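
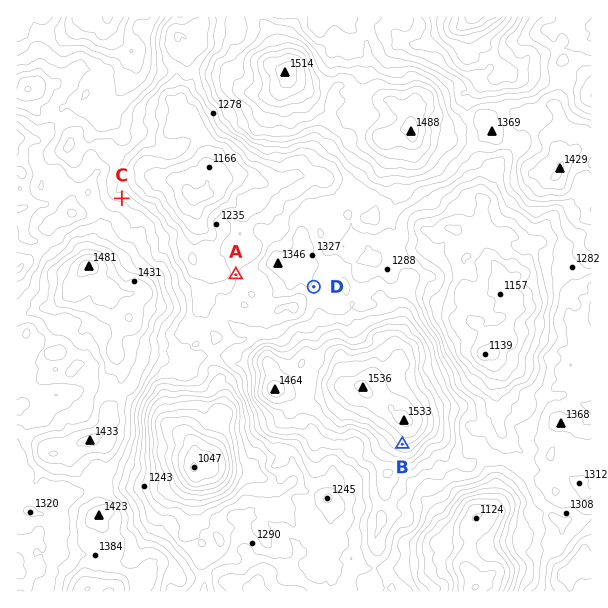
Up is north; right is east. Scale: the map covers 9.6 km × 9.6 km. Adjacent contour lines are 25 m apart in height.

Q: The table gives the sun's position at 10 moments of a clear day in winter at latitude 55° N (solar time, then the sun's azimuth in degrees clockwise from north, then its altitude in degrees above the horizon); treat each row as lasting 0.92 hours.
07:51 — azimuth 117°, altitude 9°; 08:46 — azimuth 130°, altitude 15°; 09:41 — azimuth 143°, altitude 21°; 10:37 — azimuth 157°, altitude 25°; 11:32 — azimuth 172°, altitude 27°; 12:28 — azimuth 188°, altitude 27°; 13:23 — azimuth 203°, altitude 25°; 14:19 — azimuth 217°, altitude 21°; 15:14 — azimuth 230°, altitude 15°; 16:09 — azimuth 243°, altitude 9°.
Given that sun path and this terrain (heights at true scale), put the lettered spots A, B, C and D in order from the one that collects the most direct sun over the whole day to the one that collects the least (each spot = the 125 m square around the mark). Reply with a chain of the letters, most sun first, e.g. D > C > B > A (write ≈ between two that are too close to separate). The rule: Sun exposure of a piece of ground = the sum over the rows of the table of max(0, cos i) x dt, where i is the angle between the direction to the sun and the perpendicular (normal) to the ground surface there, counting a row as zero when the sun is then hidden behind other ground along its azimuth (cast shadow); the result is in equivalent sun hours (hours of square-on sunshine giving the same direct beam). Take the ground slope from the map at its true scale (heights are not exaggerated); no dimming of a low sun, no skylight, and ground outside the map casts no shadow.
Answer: B > D > A > C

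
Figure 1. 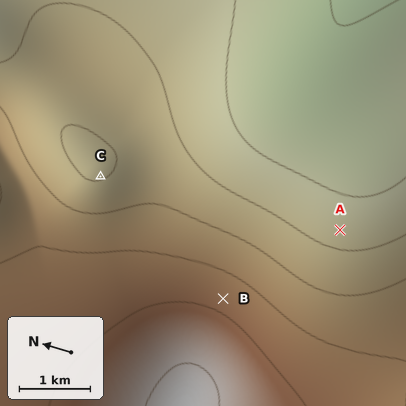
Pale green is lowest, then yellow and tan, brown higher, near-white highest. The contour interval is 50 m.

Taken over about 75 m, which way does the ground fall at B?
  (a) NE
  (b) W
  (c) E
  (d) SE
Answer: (c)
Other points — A E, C NE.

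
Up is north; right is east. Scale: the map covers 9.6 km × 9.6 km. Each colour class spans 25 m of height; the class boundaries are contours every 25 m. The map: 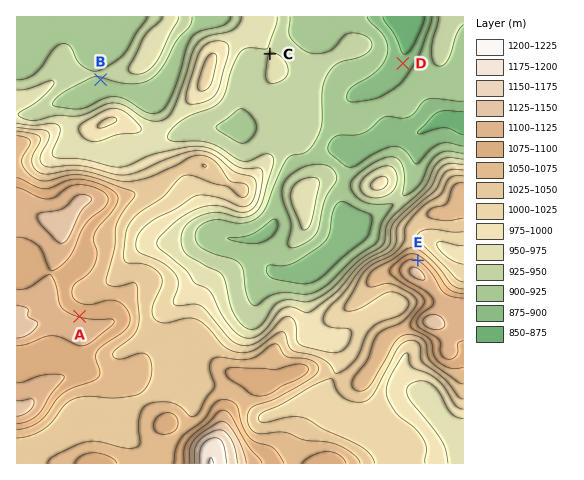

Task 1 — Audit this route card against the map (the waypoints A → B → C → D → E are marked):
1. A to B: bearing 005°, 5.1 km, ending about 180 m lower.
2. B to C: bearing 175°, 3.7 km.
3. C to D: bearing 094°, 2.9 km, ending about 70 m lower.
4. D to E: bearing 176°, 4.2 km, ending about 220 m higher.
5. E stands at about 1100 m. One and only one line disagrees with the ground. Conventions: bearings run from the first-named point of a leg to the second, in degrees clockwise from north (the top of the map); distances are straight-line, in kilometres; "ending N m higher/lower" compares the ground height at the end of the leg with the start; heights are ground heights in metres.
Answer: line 2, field bearing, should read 81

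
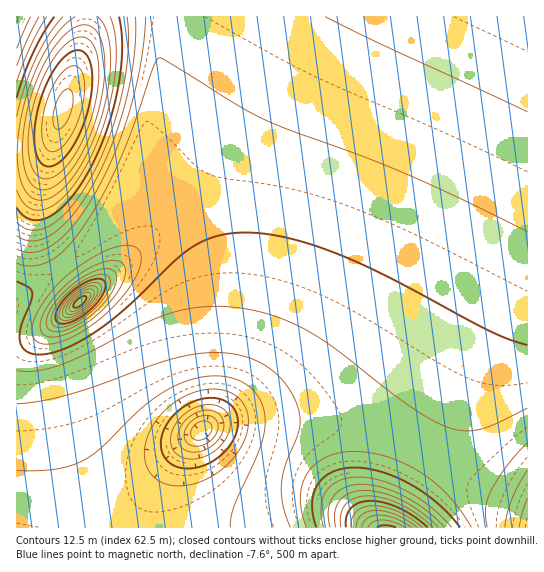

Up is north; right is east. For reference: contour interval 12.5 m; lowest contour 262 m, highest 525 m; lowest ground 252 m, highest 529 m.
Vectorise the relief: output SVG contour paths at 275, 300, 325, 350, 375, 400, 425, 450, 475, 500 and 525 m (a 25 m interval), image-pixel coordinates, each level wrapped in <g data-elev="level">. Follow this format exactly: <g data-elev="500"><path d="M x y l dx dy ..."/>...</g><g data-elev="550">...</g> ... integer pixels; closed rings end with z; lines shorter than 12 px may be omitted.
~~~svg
<g data-elev="275"><path d="M194 446l-5-2-4-5-1-6 3-7 6-6 8-4 6-1 7 3 3 3 1 5-4 11-9 7z"/></g><g data-elev="300"><path d="M185 458l-10-5-4-10 1-12 6-10 10-10 13-5 12-1 10 4 5 6 2 10-2 9-5 9-9 8-9 5-11 3z"/></g><g data-elev="325"><path d="M519 527l8-29"/><path d="M169 485l-10-4-6-5-5-7-3-8-1-10 2-10 4-11 7-11 18-17 22-11 12-2 10 0 10 3 8 4 9 11 2 15-3 16-10 18-13 13-17 11-19 5z"/></g><g data-elev="350"><path d="M487 527l-1-18 5-18 16-25 20-23"/><path d="M17 404l24-3 29-7 88-31 32-8 19-2 17 0 16 3 14 5 15 9 13 12 10 15 5 16 1 9-1 9-14 34-3 18 1 22 7 22"/></g><g data-elev="375"><path d="M460 527l-22-23-28-20-29-12-27-4-12 1-9 3-8 5-7 8-4 9-2 9 1 12 3 12"/><path d="M17 281l12 6 3 7-1 8-11 27 0 9 1 7 4 5 6 4 8 1 10-1 26-10 30-19 26-22 47-45 20-14 15-7 16-3 17-1 19 1 38 8 45 16 47 23 94 50 20 8 18 6"/></g><g data-elev="400"><path d="M445 527l-19-17-21-14-22-8-21-4-17 3-7 4-5 6-5 13 2 17"/><path d="M48 337l11-1 15-5 15-9 15-13 11-14 8-13 3-11-3-8-5-2-5-1-15 4-19 10-17 15-13 16-8 14-1 7 1 5 2 3z"/><path d="M17 249l9 3 9 0 10-3 10-6 21-21 21-32 19-40 15-44 10-45 5-44"/><path d="M30 17l-13 31"/><path d="M325 17l56 27 146 68"/></g><g data-elev="425"><path d="M433 527l-15-12-17-11-18-6-16-2-13 2-9 7-4 9 0 13"/><path d="M58 327l8 0 9-4 21-16 8-9 5-9 1-7-1-5-7-3-12 3-12 7-12 10-9 11-5 10 0 8z"/><path d="M17 222l8 6 8 2 9-1 9-4 11-8 10-11 20-31 17-38 13-43 6-41-1-36"/><path d="M47 17l-16 29-14 36"/></g><g data-elev="450"><path d="M422 527l-12-9-12-6-12-5-12-1-11 1-6 4-5 7-1 9"/><path d="M61 319l4 2 6-2 16-9 12-15 2-6 0-4-4-2-7 0-8 4-9 7-12 15-2 6z"/><path d="M17 190l5 11 7 6 8 3 9-1 9-5 11-9 11-14 10-16 16-39 11-43 2-20 0-18-2-16-4-12"/><path d="M63 17l-14 18-14 25-11 27-7 30"/></g><g data-elev="475"><path d="M412 527l-17-9-16-3-12 3-3 4-2 5"/><path d="M67 314l8-1 11-7 7-9 1-4-1-3-3-1-5 1-11 7-8 10 0 4z"/><path d="M37 189l6 1 8-2 8-5 8-8 16-25 13-31 7-32 2-29-2-12-4-10-5-7-5-4-7 0-8 3-8 6-8 8-15 23-12 30-7 32-1 28 4 22 4 7z"/></g><g data-elev="500"><path d="M396 527l-11-2-8 2"/><path d="M74 307l3 1 5-3 3-4 1-4-4 0-4 2-4 4z"/><path d="M45 166l5 1 5-2 12-11 11-17 8-20 5-23 1-21-4-15-3-5-4-2-6-1-5 3-11 9-10 17-9 22-5 22-1 20 4 15 3 5z"/></g><g data-elev="525"><path d="M56 129l3 0 4-3 8-15 2-16-2-4-2-2-7 4-7 12-2 14 1 7z"/></g>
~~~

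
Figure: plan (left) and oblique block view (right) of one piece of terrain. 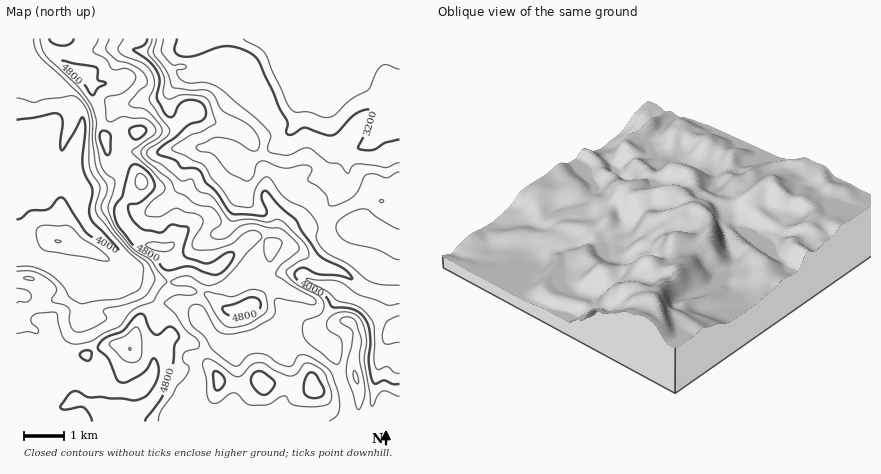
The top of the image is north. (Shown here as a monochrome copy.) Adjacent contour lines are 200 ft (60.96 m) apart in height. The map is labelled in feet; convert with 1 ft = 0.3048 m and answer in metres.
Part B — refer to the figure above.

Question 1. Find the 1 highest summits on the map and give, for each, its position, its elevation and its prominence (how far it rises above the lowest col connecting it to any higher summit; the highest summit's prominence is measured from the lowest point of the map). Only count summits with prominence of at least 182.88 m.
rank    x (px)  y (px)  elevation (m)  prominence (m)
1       130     348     1586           724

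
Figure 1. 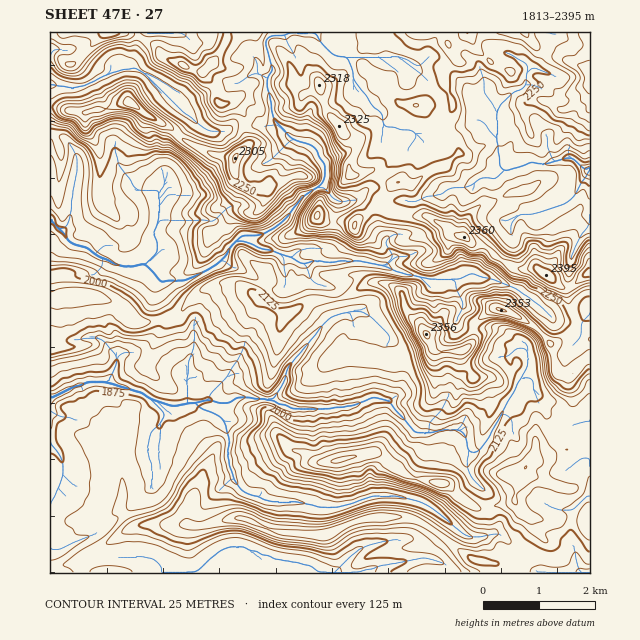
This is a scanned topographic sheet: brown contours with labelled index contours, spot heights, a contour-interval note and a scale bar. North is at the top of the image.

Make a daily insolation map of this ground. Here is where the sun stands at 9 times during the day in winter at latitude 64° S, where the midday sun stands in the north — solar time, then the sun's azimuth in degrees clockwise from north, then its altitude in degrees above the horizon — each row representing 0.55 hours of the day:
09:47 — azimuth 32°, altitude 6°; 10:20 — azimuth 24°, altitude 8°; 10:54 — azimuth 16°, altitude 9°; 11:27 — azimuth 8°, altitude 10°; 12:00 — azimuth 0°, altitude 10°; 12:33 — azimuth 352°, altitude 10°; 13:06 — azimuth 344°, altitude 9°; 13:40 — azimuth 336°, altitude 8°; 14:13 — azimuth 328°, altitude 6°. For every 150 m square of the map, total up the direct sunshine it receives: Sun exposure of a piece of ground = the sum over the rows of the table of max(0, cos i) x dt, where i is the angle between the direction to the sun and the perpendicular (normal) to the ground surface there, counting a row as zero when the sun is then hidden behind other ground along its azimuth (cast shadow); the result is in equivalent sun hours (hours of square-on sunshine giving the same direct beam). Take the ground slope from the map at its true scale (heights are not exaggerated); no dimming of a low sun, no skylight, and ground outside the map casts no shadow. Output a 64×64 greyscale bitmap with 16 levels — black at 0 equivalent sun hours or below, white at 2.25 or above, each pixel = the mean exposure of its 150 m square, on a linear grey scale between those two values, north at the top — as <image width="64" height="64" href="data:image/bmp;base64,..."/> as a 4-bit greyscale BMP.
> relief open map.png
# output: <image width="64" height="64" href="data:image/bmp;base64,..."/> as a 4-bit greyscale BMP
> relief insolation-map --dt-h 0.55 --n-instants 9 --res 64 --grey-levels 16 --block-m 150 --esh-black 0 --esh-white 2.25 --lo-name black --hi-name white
<image width="64" height="64" href="data:image/bmp;base64,Qk12CAAAAAAAAHYAAAAoAAAAQAAAAEAAAAABAAQAAAAAAAAIAAATCwAAEwsAABAAAAAAAAAAAAAAABEREQAiIiIAMzMzAERERABVVVUAZmZmAHd3dwCIiIgAmZmZAKqqqgC7u7sAzMzMAN3d3QDu7u4A////ADIkZ5mHZUQzIiMyEAAAAAAAARE1eIiIdBABNFVURDMQiYVWZ2ZUMhAAAAAAAAAAAAAAEQASNWUhElZ2ZUMzNCJWmnQzMzIQAAAAAAAAAAAAAAAAASIRERFc64ZkMgE0MlVXqmIRAAAAAAAAAAAAAAAAAAAAAjMxFrhoh1MhE0MhVURHqTAAAAAAAAAAABI0VlIAAAAAAAJlEAAjIRJDIhJURURIt0M0REQxAAAnzu7//5IAAAAAJBAAAAEQARESNlVVVUR87tuXZ4mGau/+ynQkjLdVREQgAAAAABAlZ2RUVmVVVVes7rhmms7//ahjAAAAJYhkEAAAADUxBIh2VGZWVVVVVWibuWVqvf6lMgAAAAAAAAAAAAAWmHVFVEMhJ1VVVVVVVmephle7kyIQAAAAAAAAAAAAAYuVMkMiIiIjVlVVVVVVZnqXU1lCEAAAAAAAAAAAABNVeFEAIgAld2RVVVVVVWZWeblmZTIQAAAAAAAAAAFa7/+4ITM0RGZmZFZVVVVWZVZnqnZkMyEAIhAAAAABSKvLu6eJu7hSI0VVdUREVVVlVVZ6pmQyMiEEeqlkIAOLmYiHd5yqm5ZlQ0VzREVVVVVVVmeYRTMyIkatzu7biJqnZ2ZlR4l4l2ZURENEVVVVRVVmZoqGZDIlrdze///qmJl3ZUIjZGdmZmdkVVVlVVVFZVZmeqe7l3vv7u3u3duHVCEQABJGZXh2VmZodlVVVURGd4iHZ5u6vv7d7cu7upcwAAAAEiZnh2ZVVYZVVVVlVVd3iYZEM0bft1WJq6qZhRAAAAABE1V3VDIjRWZmZ2VXgzRVVVZWnuUAAAABR5lhIgAAAAEiRGdTIBM3h2Z4irUQATNEIlUxEAAAAAAAERVlMAAAABEkVTEAEgADaJmVEAEjQyMxAAACMQAAAAAAACMxAAAAABQyEAABAAACIgAAJGVEITQjMwFFIRARAAAAEiAAABADMREQABEAAAABISJWUzMyEjNEERRUISIQABESEAACeIYQABJVEAAAAAAkVEMzMiIQEjMhKXVDIiIjMyIQAAFVMQAAJXhxAAAAEAATIiEiEBABIyEEl2VERFUyIhAAABAAAAAUVocyIhAAAAERAAEgAQEiMhBphmZmZUMhJJukEAAAABE1VmVWYgAAABAAEQEBABIzIRaHZ4dUQhEVff9wAAAAO3RVMhAAAAAAAQARESEQM0MhEnh3ZFQhE4h5qXEAAAGsuFUjIQAQATMiEREyIyETVCIRSJdnUyEX35eGIAAAOVEUaCIiERE1rchjEDQzMyNFMiISVmQyEX3Ng32iADqkAAAzMyIiI2mpq6chIjMzI4u3MQAAARIznvvcdjWN6zAAABJURERYrKd4qWIjMzJIqryXZkEAACSKy5dGv/+yAAAAAKmZq83tlmic2DNEV8lVV5qGZzAAOpQxAAFFZCAAABIAis3//rhlVVWe+4i9pUVUQyESV3r/+AAAAAAAAAACfECXeJm7mHZURCBK78Y0ZkQyIiEliGMAAAAAAAABEWq8tv/+25YzRVRWUQAkI3qDMQAAAAAAACMxAAAAAYyq2mnKiZmWISMzREQyAAI2ZDAAAAAAAAAAA2UQAAA8/93tZatnhkI0REMzMzMgAEEAAAAAAAAAAAAAARAAFM3LnO7EnWcxEzMzRDMiRTEAAAABAAAAAAAAAAABESSsynbf3Op/g0RDEAIjMzRWZRAAAAFSAAABIgAAAAA2vN2nZ7uomXkwIyAAIiIRESVUMAAAAAQwJFhRAAAAA778mHVXdnh2dwEkMRMyIAAAEhAREhAAA7hovtYCRXiv/u1TIjRVV4dVIiIyNCIAAAABRSEAEAAAfbhDiGZneuy6m6RDMhJFWHYhIjMyEAAAAAABEAAAAAAL0wAEcxABVWh3q5YhASNEhzERIxAAAAAAAAAQAlQwAAFjAABFEBEQAkVomZhjIkR5MQERAAAAAAAAACE3mYcgEShhABaXhhAAEjVXmZhUVVkxAAAAAAAAAAAAIkWLqd3XFGeWRpuJghEgE0VoiqlmQSEAAAAAAAAAAAAkMjbLvJQEiGmWeZaKlQAkRDNEJEMAIAAAAAAAAAAAFptSRWqIUAEnNHhUZ2Z3RUI0QhAQAAAhAAAAAAAAACjv//c0ZVIAAQFDVmVWZUR4dTNDASIAABAAAAAAAAAF3qZaz9xzEAABAlVFZlVWVodoYyMjMxAAAAAAAAAAAEqmMABZpkEAAAFIulVlVERWd2VWQ0QQAAAAAAAAAABM6UEAABMiIAAABLmIdUMhEzM1ZVVTQgAAABJFUhAAGvxiAAAAFBMhAAJbuoZlQhAjUzVURCIgASEijv/+tjS+pBAAElMiVjVCAUeXZUM1d2VUZUQzVTElhjNnZ67MvMgxAAAWiWRUESUxI1VURGmqhkZzIyAXmadUMjEAJr//tSAAAANWhiMzN3RFRVREVmZ1JSAREQBXNohTAAAAFK2jAAAAAiE3k3hmactURFZ1VWRDAAAAASNlIkQAAAAAEiAAACdAJDIhNGeLuYVFZmVVRGEAEAJlNTAAFSWDAAAAAQFa3KdXhzQjhomHdmZVVENGUkURaIQQESWJWIcgAAABSc25zEI0NCaGeIQ0RDRCESISQhZjEAAmeHcAE0EAAAObqoaJYyI0aXeHU0RURDIRATUgMxAABGZ3ZRISIxABW8uYUyVlMiJ3iYZVVUREMiEiZjJBERE3d2Qz"/>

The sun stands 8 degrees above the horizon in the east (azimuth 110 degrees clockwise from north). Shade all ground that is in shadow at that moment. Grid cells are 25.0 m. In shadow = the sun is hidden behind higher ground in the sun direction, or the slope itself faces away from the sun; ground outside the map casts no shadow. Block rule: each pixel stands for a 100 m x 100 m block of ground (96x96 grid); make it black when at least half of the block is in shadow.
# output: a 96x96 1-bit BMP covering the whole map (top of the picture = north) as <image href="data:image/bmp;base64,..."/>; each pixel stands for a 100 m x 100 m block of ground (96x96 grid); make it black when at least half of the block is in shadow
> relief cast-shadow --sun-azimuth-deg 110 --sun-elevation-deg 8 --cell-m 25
<image width="96" height="96" href="data:image/bmp;base64,Qk2+BAAAAAAAAD4AAAAoAAAAYAAAAGAAAAABAAEAAAAAAIAEAAATCwAAEwsAAAIAAAAAAAAA////AAAAAAAAAAAAAAAAAAAAAAAAAAAAAAAMAwDAAABwAAAAAAAGAAPAAAA8AAAAAAADgAeAAAAfAAAAAAAAwAIaAAAHwAAAAAAAAAA/AAAD8AAAAAAAAAB/AAQA+AAAAAHAAABAAAQA/gAAAAfwAADgwAAAf/ACAF/+AAPA4AAAH/4PgP//4AeAYAAAB/8PgP//+A+AAAIAA/8MAH//+D8BwAAAAf8AAAMBAD8HwAAAAf+AAAAAAAAPgAAAAP+AAAAAAAAfAAAAAP/AQIAAABgeAAAAAP/AwMAAADg/AAAAAH/g4PAAQAB/wAAAAD/w+/4AAAD/8AAAAB/x35/gAAD/+AAAAA/5/8f+AAD//AAAAAB5/4f/gAB//ADAAAAJ/4f/wAB3vADAAAAH/w//4BBzvADAAAAP/w//4AB7vADAAAAf/x//4IB5vADAAAB//h//wYAgnADAAAD//h//x4AA3ADAAAH//gA/z8AAQADgAAH//AABv+EAAAD6AAAf4MAAP/EAAAA/AAAACPAAH/AAAeAHAAABPPAAD/AAB8AAEAAB/ngAB/BAD8AAGAAB/ngAB/AAH8AAHAAB/ngAB+AAP8gAHAAA/j4AD/AAf4AACYBgfx4AH+AA/4AAAIAwfw8AP/AB/4AAAAA4PweAf+PA/4AAAAAoAgPB/+Pg/wAAAABgCAHD/8Hg/nAAAABwAADH/8Hg+HgAAAAwAAB//8HgAPgAAAAAAAA//8n4AHAAADwAAAA//sz8AHAAAH4AADA//gn+APAAAH8AAHg//h/+AWAAAH+AADx//B//gwAAAH/gAAB//D//iwAAAH/4AAAf/z//zQgAAH//gAIP///jzhwAAH//4AcfhgAHxB7gAD//4E/8AMAfnD8AAB/HwADAD/AefB8AAAfjxgAAD/wM/N8AAAfjwAAAAP5A/N8AAA/hwYAMCHwB/f8QAB/wD8AMDPwB//8wAB/wD/AcAfwA8wAQAB/8A/w8APwAAADIAD/+Af58ABDAAADAAD/jYf5+AEJAAACHAB/7+P9/AcJgAACPAA//+P9/gMZwAAAPAA//AH9/wAI4AAQPAB//AD/h4AAYgAQfAD//AAPwcAABgACfAD//AAHwGAAAAACPgD//hiH4HAAAAADPgD//hjP4AGAAAADPgH//gx/4ADAAAADPgH//gB/4AAAAAADPAH//gD/8AAAAAACfAD8fwH/wAAAAAAAcAB4/4H/wAAAAAAgcAQR/4H/wAAAAGEg8BwD/wD/gAAAAmCB8DwD9wD/gAAAAkAD8DwB4AB/AAAAAIADgAwB4AYfAAAAAYMD3AAD8AfeAAAAAYMD//AH8A/MAAAAA8AD//AP4A/AAAYAA/Ab//Af4A+IAAAAAPDj//A/gA8cAAAABjD7//B/gA+8AAAgBgH8B+AJgB+4AABgABP7AAAJgA+wAAAAAAP7AAOJwA8AAAAAEAADAAeL4A4AAAAAAACDIA+D8AwAAAAQAAAAAB+H8AwAAAAwACAAAAOD+AyAAAAwAAAAAAABuAAAAAACAAAQ="/>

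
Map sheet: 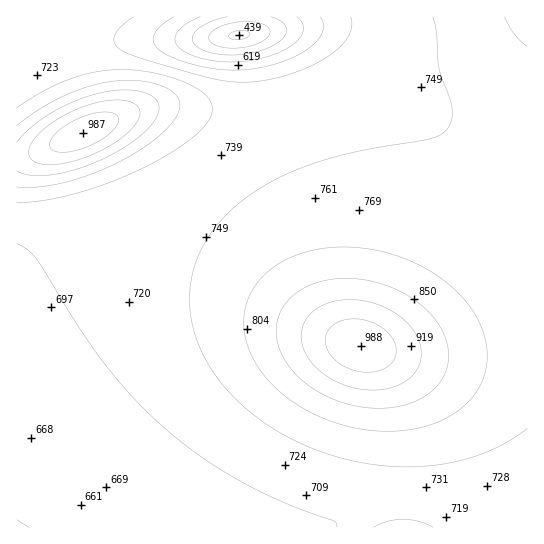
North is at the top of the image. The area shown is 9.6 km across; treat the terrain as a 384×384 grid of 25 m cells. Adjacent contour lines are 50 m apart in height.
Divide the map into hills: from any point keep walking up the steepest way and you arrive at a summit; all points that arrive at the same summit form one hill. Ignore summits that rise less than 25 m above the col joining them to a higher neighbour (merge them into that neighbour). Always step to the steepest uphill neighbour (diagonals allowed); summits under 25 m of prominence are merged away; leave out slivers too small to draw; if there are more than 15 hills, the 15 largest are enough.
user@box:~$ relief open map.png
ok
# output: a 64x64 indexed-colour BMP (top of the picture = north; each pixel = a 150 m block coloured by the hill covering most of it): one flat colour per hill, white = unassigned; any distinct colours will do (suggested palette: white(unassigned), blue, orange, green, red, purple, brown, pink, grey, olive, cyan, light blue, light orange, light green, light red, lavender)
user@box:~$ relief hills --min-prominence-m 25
<image width="64" height="64" href="data:image/bmp;base64,Qk12CAAAAAAAAHYAAAAoAAAAQAAAAEAAAAABAAQAAAAAAAAIAAATCwAAEwsAABAAAAAAAAAA////ALR3HwAOf/8ALKAsACgn1gC9Z5QAS1aMAMJ34wB/f38AIr28AM++FwDox64AeLv/AIrfmACWmP8A1bDFABERERERERERERERERERERERERERMzMzMzMzMzMxERERERERERERERERERERERERERERERETMzMzMzMzMRERERERERERERERERERERERERERERERERETMzMzMzERERERERERERERERERERERERERERERERERERERERERERERERERERERERERERERERERERERERERERERERERERERERERERERERERERERERERERERERERERERERERERERERERERERERERERERERERERERERERERERERERERERERERERERERERERERERERERERERERERERERERERERERERERERERERERERERERERERERERERERERERERERERERERERERERERERERERERERERERERERERERERERERERERERERERERERERERERERERERERERERERERERERERERERERERERERERERERERERERERERERERERERERERERERERERERERERERERERERERERERERERERERERERERERERERERERERERERERERERERERERERERERERERERERERERERERERERERERERERERERERERERERERERERERERERERERERERERERERERERERERERERERERERERERERERERERERERERERERERERERERERERERERERERERERERERERERERERERERERERERERERERERERERERERERERERERERERERERERERERERERERERERERERERERERERERERERERERERERERERERERERERERERERERERERERERERERERERERERERERERERERERERERERERERERERERERERERERERERERERERERERERERERERERERERERERERERERERERERERERERERERERERERERERERERERERERERERERERERERERERERERERERERERERERERERERERERERERERERERERERERERERERERERERERERERERERERERERERERERERERERERERERERERERERERERERERERERERERERERERERERERERERERERERERERERERERERERERERERERERERERERERERERERERERERERERERERERERERERERERERERERERERERERERERERERERERERERERERERERERERERERERERERERERERERERERERERERERERERERERERERERERERERERERERERERERERERERERERERERERERERERERERERERERERERERERERERERERERERERERERERERIREREREREREREREREREREREREREREREREREREREREREiERERERERERERERERERERERERERERERERERERERERESIiERERERERERERERERERERERERERERERERERERERERIiIhEREREREREREREREREREREREREREREREREREREREiIiIhERERERERERERERERERERERERERERERERERERESIiIiIhERERERERERERERERERERERERERERERERERERIiIiIiIhEREREREREREREREREREREREREREREREREREiIiIiIiIRERERERERERERERERERERERERERERERERESIiIiIiIiIRERERERERERERERERERERERERERERERERIiIiIiIiIiIREREREREREREREREREREREREREREREREiIiIiIiIiIiERERERERERERERERERERERERERERERESIiIiIiIiIiIiERERERERERERERERERERERERERERERIiIiIiIiIiIiIhEREREREREREREREREREREREREREREiIiIiIiIiIiIiIhERERERERERERERERERERERERERESIiIiIiIiIiIiIiIRERERERERERERERERERERERERERIiIiIiIiIiIiIiIiIREREREREREREREREREREREREREiIiIiIiIiIiIiIiIiERERERERERERERERERERERERESIiIiIiIiIiIiIiIiIhERERERERERERERERERERERERIiIiIiIiIiIiIiIiIiIREREREREREREREREREREREREiIiIiIiIiIiIiIiIiIhERERERERERERERERERERERESIiIiIiIiIiIiIiIiIiIRERERERERERERERERERERERIiIiIiIiIiIiIiIiIiIhEREREREREREREREREREREREiIiIiIiIiIiIiIiIiIiERERERERERERERERERERERESIiIiIiIiIiIiIiIiIiIRERERERERERERERERERERERIiIiIiIiIiIiIiIiIiIhEREREREREREREREREREREREiIiIiIiIiIiIiIiIiIiERERERERERERERERERERERESIiIiIiIiIiIiIiIiIiIRERERERERERERERERERERERIiIiIiIiIiIiIiIiIiIhEREREREREREREREREREREREREiIiIiIiIiIiIiIiIiEREREREREREREREREREREREREREREiIiIiIiIiIiIiERERERERERERERERERERERERERERERERERERERERERIRERERERERERERERERERERERERERERERERERERERERERERERERERERERERERERERERERERERERERERERERERERERERERERERERERERERERERER"/>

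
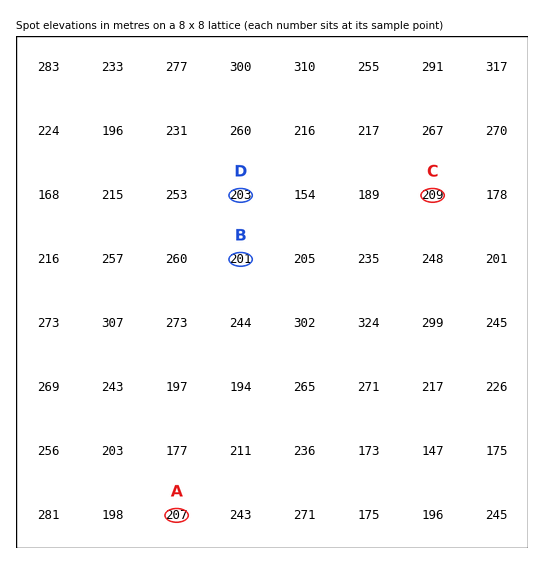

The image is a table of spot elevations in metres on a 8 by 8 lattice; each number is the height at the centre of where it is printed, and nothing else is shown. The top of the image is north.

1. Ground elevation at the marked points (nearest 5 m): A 205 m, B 200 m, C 210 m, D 205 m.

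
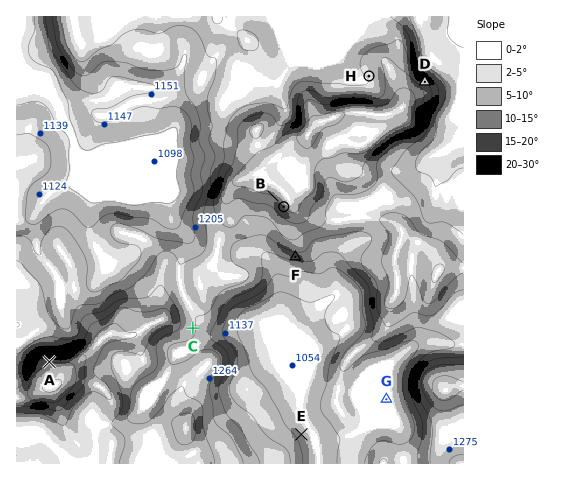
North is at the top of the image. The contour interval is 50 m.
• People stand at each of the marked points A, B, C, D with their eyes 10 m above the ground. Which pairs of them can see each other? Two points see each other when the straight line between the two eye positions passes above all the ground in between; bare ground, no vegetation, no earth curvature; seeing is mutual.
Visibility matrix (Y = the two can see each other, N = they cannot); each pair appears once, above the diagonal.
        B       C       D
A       Y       N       N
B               Y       N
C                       N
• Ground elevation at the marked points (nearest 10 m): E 1070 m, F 1220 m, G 1110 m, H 1300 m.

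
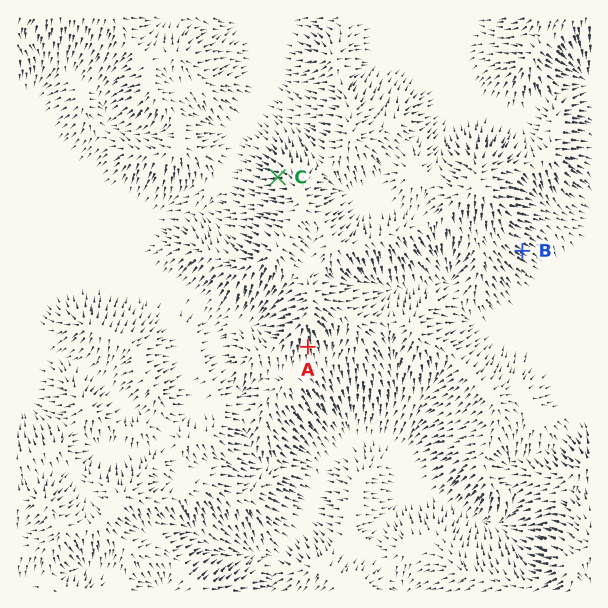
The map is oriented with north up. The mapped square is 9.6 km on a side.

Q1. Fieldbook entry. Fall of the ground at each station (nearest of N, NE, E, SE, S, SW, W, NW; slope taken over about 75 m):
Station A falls S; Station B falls SE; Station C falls W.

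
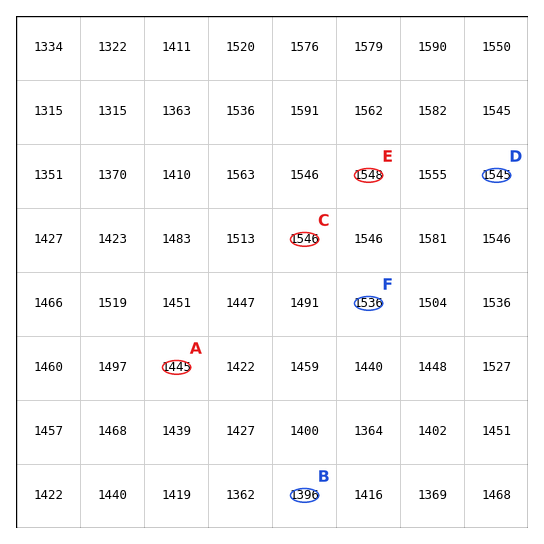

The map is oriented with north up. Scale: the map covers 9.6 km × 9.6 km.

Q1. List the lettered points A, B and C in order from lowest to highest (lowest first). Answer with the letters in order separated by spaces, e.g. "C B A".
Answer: B A C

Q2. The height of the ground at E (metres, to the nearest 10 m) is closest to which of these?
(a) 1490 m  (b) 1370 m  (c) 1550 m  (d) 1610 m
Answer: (c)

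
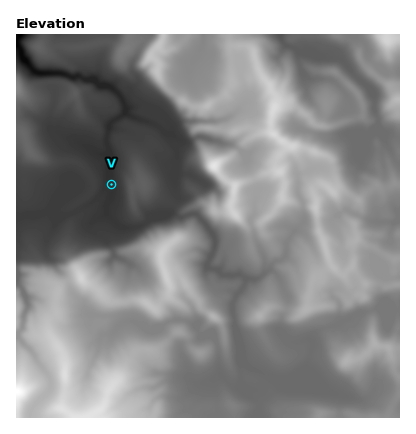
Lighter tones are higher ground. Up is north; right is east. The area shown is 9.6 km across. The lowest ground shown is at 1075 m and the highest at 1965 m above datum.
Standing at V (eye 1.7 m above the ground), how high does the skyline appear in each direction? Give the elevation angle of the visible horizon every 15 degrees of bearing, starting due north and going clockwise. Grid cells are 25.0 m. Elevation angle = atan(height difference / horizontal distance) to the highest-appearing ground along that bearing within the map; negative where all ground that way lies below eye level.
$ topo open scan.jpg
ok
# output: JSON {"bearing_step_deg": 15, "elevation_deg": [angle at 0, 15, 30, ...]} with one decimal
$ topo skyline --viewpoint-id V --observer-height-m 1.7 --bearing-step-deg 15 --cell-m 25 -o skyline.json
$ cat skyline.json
{"bearing_step_deg": 15, "elevation_deg": [2.9, 8.0, 8.0, 8.9, 12.5, 15.3, 16.7, 16.0, 13.8, 13.9, 12.9, 9.9, 9.0, 12.0, 8.9, 6.2, 4.5, 6.5, 7.2, 6.7, 5.2, 5.0, 2.6, 2.2]}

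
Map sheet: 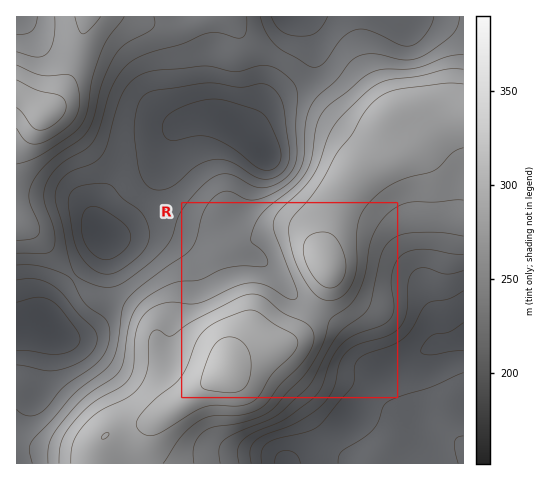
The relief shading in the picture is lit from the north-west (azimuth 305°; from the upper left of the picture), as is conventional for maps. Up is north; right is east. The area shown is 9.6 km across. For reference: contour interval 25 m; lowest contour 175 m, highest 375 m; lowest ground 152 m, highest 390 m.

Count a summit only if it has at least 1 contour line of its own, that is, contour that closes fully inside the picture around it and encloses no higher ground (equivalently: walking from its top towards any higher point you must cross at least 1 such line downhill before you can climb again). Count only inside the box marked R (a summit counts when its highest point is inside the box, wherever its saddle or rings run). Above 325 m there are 2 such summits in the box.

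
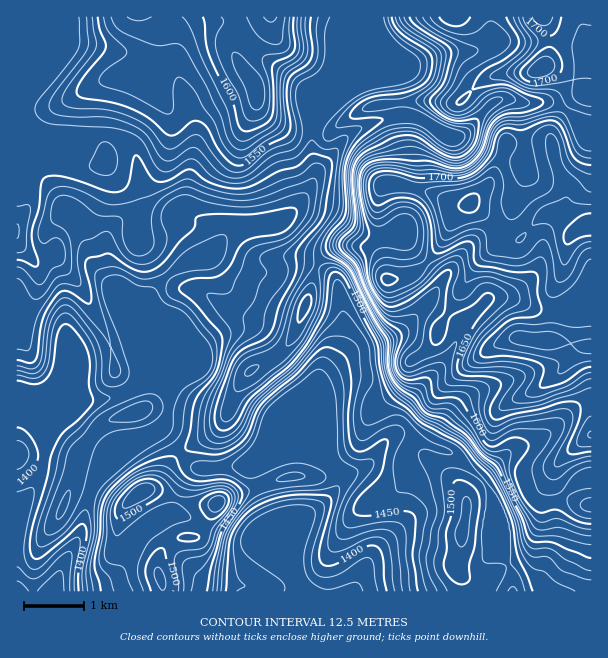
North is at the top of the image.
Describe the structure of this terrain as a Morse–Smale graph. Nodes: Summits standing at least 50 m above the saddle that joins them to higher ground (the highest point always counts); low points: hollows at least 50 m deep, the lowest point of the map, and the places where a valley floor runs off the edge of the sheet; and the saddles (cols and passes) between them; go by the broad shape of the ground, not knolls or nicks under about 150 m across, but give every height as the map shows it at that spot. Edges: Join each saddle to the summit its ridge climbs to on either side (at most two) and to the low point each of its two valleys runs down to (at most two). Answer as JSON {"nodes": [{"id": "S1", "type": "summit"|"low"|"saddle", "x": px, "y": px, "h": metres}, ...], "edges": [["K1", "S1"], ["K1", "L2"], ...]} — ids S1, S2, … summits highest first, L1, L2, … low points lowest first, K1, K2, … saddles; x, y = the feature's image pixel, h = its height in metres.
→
{"nodes": [
{"id": "S1", "type": "summit", "x": 590, "y": 225, "h": 1761},
{"id": "S2", "type": "summit", "x": 270, "y": 17, "h": 1640},
{"id": "S3", "type": "summit", "x": 141, "y": 492, "h": 1525},
{"id": "L1", "type": "low", "x": 53, "y": 590, "h": 1354},
{"id": "L2", "type": "low", "x": 302, "y": 591, "h": 1363},
{"id": "K1", "type": "saddle", "x": 312, "y": 128, "h": 1514},
{"id": "K2", "type": "saddle", "x": 104, "y": 134, "h": 1510},
{"id": "K3", "type": "saddle", "x": 180, "y": 453, "h": 1449}],
"edges": [["K1", "S1"], ["K1", "S2"], ["K1", "L1"], ["K2", "S1"], ["K2", "S2"], ["K2", "L1"], ["K3", "S1"], ["K3", "S3"], ["K3", "L1"], ["K3", "L2"]]}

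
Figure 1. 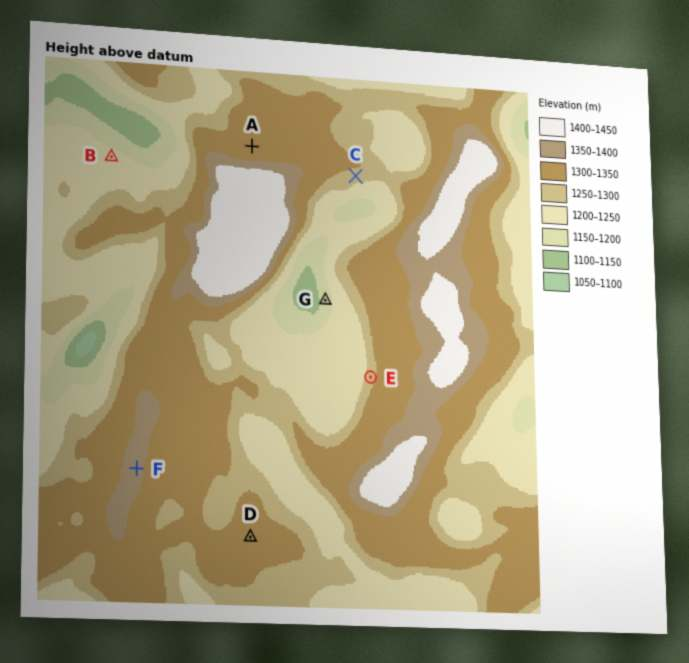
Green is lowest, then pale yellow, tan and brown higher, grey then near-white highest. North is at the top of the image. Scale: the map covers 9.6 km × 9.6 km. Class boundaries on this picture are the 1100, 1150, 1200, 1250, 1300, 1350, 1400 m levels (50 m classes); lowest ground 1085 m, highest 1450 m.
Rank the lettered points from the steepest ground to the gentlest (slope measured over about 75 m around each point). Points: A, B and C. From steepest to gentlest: C B A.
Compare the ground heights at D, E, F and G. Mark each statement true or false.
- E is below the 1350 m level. true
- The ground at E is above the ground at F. false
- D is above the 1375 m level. false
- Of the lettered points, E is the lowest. false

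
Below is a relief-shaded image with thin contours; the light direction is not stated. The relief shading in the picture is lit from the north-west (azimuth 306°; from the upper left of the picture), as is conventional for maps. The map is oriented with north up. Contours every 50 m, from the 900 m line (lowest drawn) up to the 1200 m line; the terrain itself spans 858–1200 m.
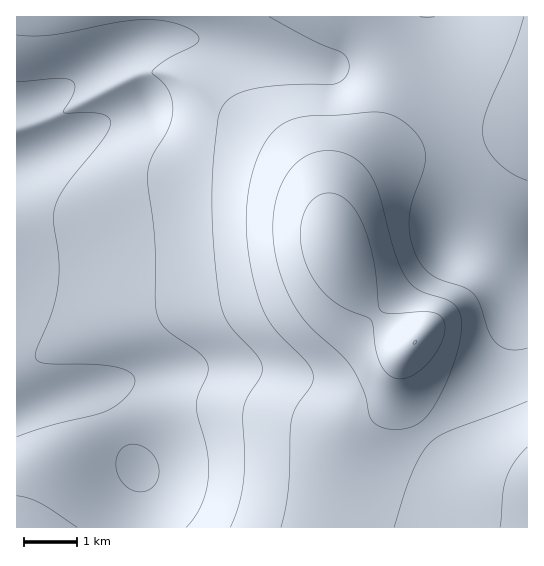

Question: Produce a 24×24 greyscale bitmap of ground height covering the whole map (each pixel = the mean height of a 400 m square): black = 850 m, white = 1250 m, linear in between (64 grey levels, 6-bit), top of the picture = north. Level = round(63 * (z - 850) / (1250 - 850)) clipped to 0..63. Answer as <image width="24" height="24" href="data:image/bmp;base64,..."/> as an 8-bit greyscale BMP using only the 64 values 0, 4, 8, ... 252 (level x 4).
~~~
<image width="24" height="24" href="data:image/bmp;base64,Qk12BgAAAAAAADYEAAAoAAAAGAAAABgAAAABAAgAAAAAAEACAAATCwAAEwsAAAABAAAAAAAAAAAAAAEBAQACAgIAAwMDAAQEBAAFBQUABgYGAAcHBwAICAgACQkJAAoKCgALCwsADAwMAA0NDQAODg4ADw8PABAQEAAREREAEhISABMTEwAUFBQAFRUVABYWFgAXFxcAGBgYABkZGQAaGhoAGxsbABwcHAAdHR0AHh4eAB8fHwAgICAAISEhACIiIgAjIyMAJCQkACUlJQAmJiYAJycnACgoKAApKSkAKioqACsrKwAsLCwALS0tAC4uLgAvLy8AMDAwADExMQAyMjIAMzMzADQ0NAA1NTUANjY2ADc3NwA4ODgAOTk5ADo6OgA7OzsAPDw8AD09PQA+Pj4APz8/AEBAQABBQUEAQkJCAENDQwBEREQARUVFAEZGRgBHR0cASEhIAElJSQBKSkoAS0tLAExMTABNTU0ATk5OAE9PTwBQUFAAUVFRAFJSUgBTU1MAVFRUAFVVVQBWVlYAV1dXAFhYWABZWVkAWlpaAFtbWwBcXFwAXV1dAF5eXgBfX18AYGBgAGFhYQBiYmIAY2NjAGRkZABlZWUAZmZmAGdnZwBoaGgAaWlpAGpqagBra2sAbGxsAG1tbQBubm4Ab29vAHBwcABxcXEAcnJyAHNzcwB0dHQAdXV1AHZ2dgB3d3cAeHh4AHl5eQB6enoAe3t7AHx8fAB9fX0Afn5+AH9/fwCAgIAAgYGBAIKCggCDg4MAhISEAIWFhQCGhoYAh4eHAIiIiACJiYkAioqKAIuLiwCMjIwAjY2NAI6OjgCPj48AkJCQAJGRkQCSkpIAk5OTAJSUlACVlZUAlpaWAJeXlwCYmJgAmZmZAJqamgCbm5sAnJycAJ2dnQCenp4An5+fAKCgoAChoaEAoqKiAKOjowCkpKQApaWlAKampgCnp6cAqKioAKmpqQCqqqoAq6urAKysrACtra0Arq6uAK+vrwCwsLAAsbGxALKysgCzs7MAtLS0ALW1tQC2trYAt7e3ALi4uAC5ubkAurq6ALu7uwC8vLwAvb29AL6+vgC/v78AwMDAAMHBwQDCwsIAw8PDAMTExADFxcUAxsbGAMfHxwDIyMgAycnJAMrKygDLy8sAzMzMAM3NzQDOzs4Az8/PANDQ0ADR0dEA0tLSANPT0wDU1NQA1dXVANbW1gDX19cA2NjYANnZ2QDa2toA29vbANzc3ADd3d0A3t7eAN/f3wDg4OAA4eHhAOLi4gDj4+MA5OTkAOXl5QDm5uYA5+fnAOjo6ADp6ekA6urqAOvr6wDs7OwA7e3tAO7u7gDv7+8A8PDwAPHx8QDy8vIA8/PzAPT09AD19fUA9vb2APf39wD4+PgA+fn5APr6+gD7+/sA/Pz8AP39/QD+/v4A////AEREPDgwLCw0QFBkcHyIjJSYnKCorLS8xEA8NCwoICQsOExccHyEjJCYnKCkrLS8xDg0MCggHCAoNEhcbHyEjJSYmJykqLC4wCwsLCggICAoOEhcbHiEkJSYnJygpKiwvCAkJCQkJCQwPExcbHiEkJicnJycoKCosBgYHBwgJCg0QExcbHiEjJicpKCcnJicoBwYGBgcICgwPEhYZHB8iJSgsLCkmJSQlCAgHBwgJCgwOERQYGx8iJisxMi0nJCIiBwgJCgoLDQ4QExYaHiImKi4zNjIpIyAfBwgJCgwNDxETFhkdIiYqLS8xMzMrIx4dBggJCgwOEBIUFxsgJSouMDAuLSsnIR0cBgcJCgwOEBIVGBwhJy0xMjEsJyIfHRwbBgcJCgwOEBIVGB0jKS8zMzAqIxwaGxsaBgcJCgwOEBIVGR4kKjAzMy8oIBoZGhsbBgcJCwwOEBIVGR4kKi8yMi0mHxsbHBwcBQcJCwwOEBIVGR4jKS4wLyslIB0dHR4eAwUHCgwOEBMVGR0iJyosKygkIR8eHh8fAgMFCAsNEBIVGBwgJCcoJyUjIR8fHyAgBQUFBgkLDhEVGBseISMkJCMhIB8fHyAhBQYICAkKDBEVFxocHR4fHx8fHx4eHyAhBgcICgsMDREVFhcYGRkZGhwdHR0eHiAhCgoJCQsNDxITExQUFRYWGBocHBwcHR8gDg4NDAwMDg8QERITFRYXGBobGhobHB4gEREQEA8PDxAREhQVFxkaGhoZGRkZGx0fA=="/>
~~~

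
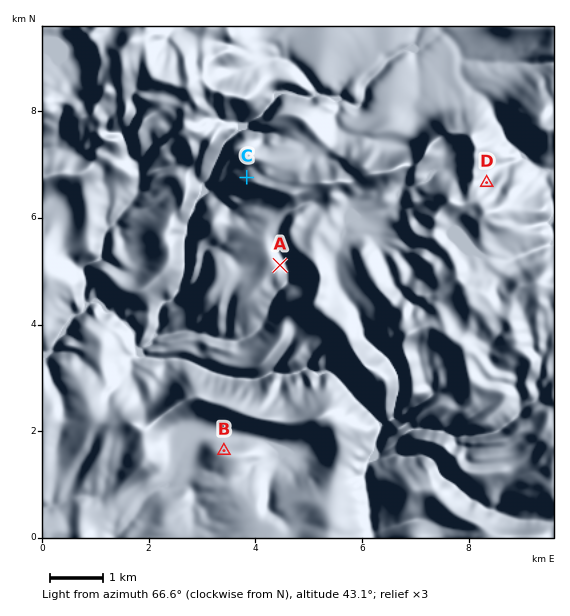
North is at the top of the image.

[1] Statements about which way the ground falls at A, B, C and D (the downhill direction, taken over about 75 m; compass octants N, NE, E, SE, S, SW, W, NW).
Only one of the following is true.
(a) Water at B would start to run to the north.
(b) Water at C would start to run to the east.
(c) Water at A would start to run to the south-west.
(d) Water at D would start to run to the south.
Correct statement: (a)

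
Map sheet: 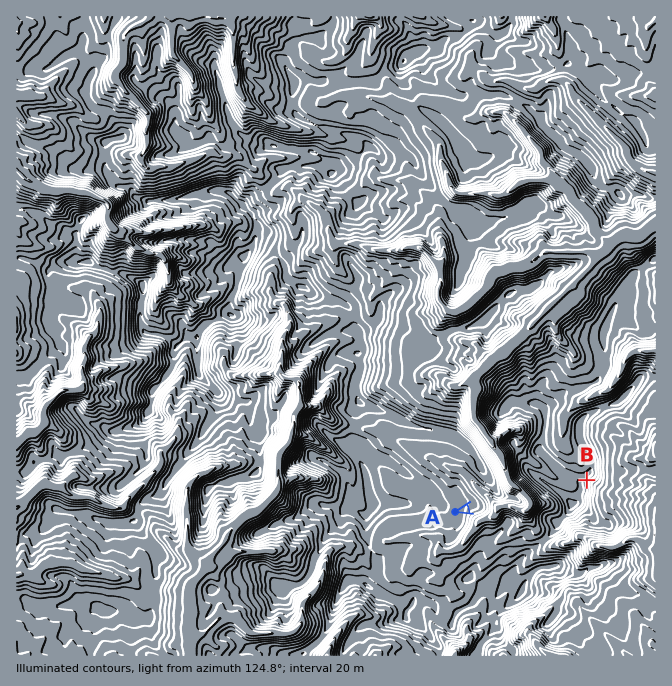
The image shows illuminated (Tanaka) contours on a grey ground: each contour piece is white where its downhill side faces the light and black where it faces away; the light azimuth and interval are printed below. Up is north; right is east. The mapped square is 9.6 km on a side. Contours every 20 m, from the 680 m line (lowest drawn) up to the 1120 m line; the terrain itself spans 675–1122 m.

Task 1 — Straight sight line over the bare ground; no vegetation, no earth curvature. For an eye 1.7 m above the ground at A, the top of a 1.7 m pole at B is out of sight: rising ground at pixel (548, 489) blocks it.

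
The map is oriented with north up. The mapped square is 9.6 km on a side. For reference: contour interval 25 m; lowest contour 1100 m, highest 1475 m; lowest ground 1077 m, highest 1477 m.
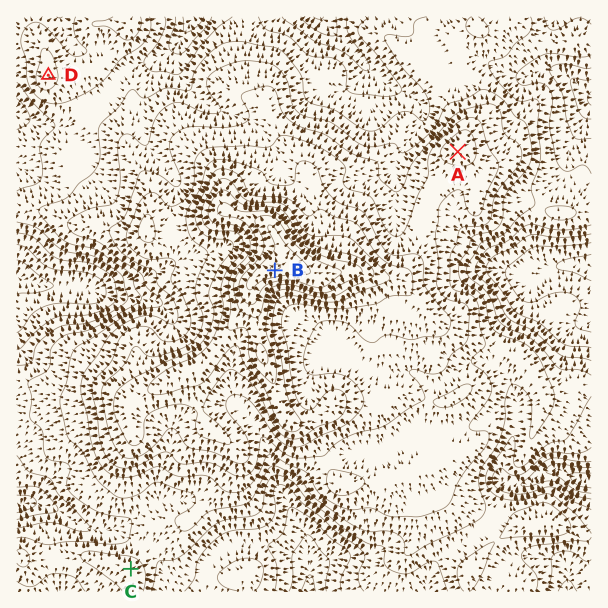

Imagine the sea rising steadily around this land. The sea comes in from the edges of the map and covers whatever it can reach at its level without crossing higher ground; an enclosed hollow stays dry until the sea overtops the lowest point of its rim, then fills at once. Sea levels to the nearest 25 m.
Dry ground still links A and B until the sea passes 1275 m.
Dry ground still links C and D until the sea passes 1200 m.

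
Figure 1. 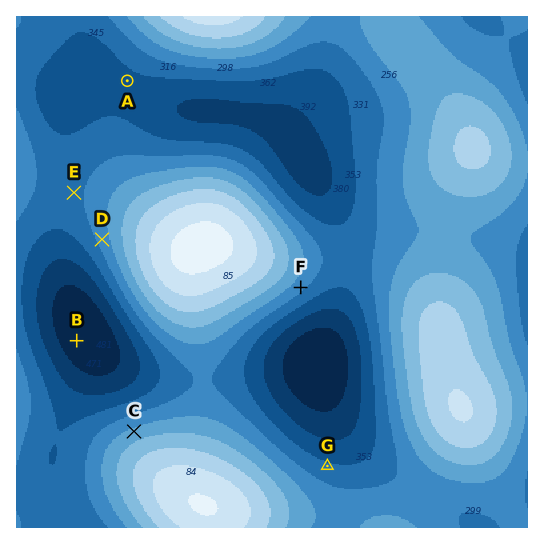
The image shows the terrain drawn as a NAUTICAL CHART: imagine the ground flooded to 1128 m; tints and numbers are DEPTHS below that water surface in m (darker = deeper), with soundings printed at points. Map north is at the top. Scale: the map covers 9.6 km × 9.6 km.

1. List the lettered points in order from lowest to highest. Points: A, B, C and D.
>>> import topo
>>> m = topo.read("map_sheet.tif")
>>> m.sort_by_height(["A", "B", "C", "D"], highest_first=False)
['B', 'A', 'D', 'C']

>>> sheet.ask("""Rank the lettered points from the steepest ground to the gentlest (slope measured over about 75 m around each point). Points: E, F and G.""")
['F', 'G', 'E']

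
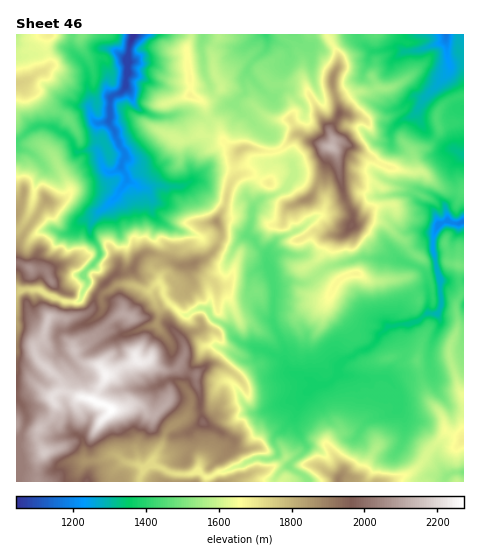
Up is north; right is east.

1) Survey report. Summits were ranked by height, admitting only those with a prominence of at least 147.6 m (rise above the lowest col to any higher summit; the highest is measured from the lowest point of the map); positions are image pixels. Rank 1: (111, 410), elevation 2274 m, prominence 1232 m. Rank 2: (332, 147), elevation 2139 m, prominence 469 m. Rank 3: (29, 268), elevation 2072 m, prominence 307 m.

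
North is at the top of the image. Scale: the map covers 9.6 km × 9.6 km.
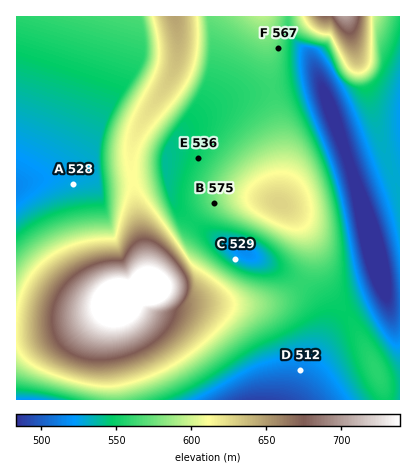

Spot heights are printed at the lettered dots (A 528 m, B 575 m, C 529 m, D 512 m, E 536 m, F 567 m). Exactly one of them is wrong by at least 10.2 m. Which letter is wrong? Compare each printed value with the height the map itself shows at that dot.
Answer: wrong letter E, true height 551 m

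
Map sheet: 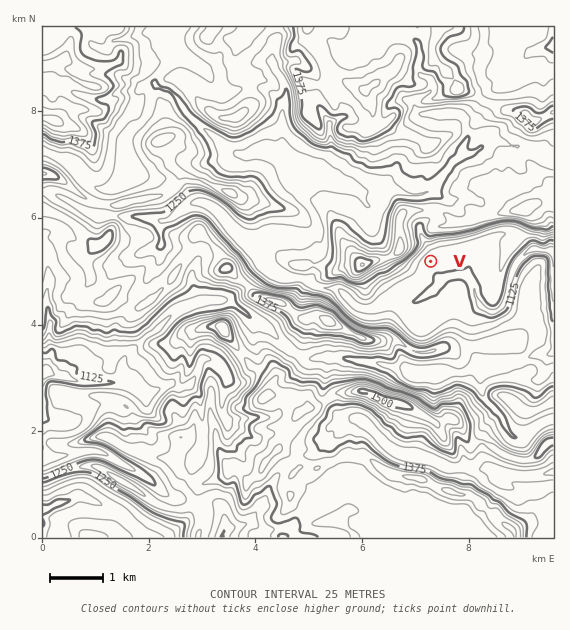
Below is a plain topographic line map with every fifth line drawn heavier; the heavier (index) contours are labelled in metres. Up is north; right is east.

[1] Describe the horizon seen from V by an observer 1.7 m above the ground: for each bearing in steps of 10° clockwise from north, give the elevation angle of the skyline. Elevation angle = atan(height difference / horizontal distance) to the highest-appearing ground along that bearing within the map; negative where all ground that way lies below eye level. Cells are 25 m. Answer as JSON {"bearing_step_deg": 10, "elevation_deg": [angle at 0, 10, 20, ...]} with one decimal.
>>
{"bearing_step_deg": 10, "elevation_deg": [14.2, 14.2, 13.6, 12.4, 10.7, 8.4, 6.8, 4.5, 0.6, 0.7, 1.2, 1.4, 1.4, 1.8, 2.9, 3.4, 3.4, 5.9, 6.6, 7.7, 7.7, 7.2, 7.8, 7.6, 8.4, 5.6, 9.0, 12.6, 18.3, 20.9, 20.2, 18.5, 16.1, 12.9, 9.7, 11.6]}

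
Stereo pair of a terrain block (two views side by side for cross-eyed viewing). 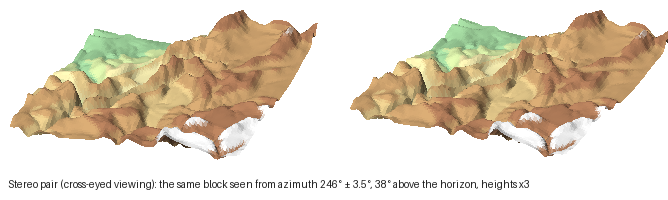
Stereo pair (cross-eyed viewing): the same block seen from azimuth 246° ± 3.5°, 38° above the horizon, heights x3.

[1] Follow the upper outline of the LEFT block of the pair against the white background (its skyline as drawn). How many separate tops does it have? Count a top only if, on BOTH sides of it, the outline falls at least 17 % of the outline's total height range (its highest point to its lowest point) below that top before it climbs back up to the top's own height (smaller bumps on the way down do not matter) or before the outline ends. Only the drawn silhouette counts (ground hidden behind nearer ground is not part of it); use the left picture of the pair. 1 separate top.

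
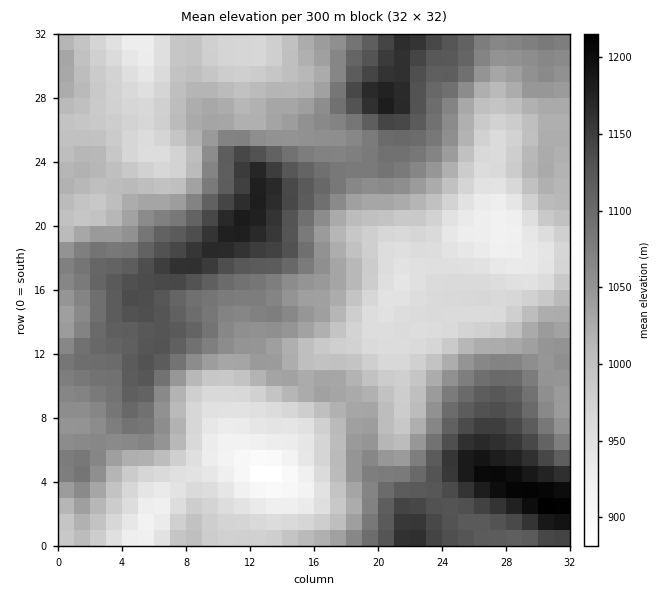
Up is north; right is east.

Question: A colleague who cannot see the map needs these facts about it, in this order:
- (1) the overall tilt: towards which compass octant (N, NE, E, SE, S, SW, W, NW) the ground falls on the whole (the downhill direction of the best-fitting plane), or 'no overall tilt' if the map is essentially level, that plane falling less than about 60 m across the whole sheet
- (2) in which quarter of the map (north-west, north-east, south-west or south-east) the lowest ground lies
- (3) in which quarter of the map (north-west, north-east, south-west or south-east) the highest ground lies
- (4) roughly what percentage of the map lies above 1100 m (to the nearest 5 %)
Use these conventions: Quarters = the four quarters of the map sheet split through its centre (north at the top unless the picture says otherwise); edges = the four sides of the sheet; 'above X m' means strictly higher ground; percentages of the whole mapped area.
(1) There is no overall tilt: the best-fitting plane is nearly level.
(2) The lowest ground is in the south-west quarter.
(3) Look to the south-east quarter for the highest ground.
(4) About 25 % of the map lies above 1100 m.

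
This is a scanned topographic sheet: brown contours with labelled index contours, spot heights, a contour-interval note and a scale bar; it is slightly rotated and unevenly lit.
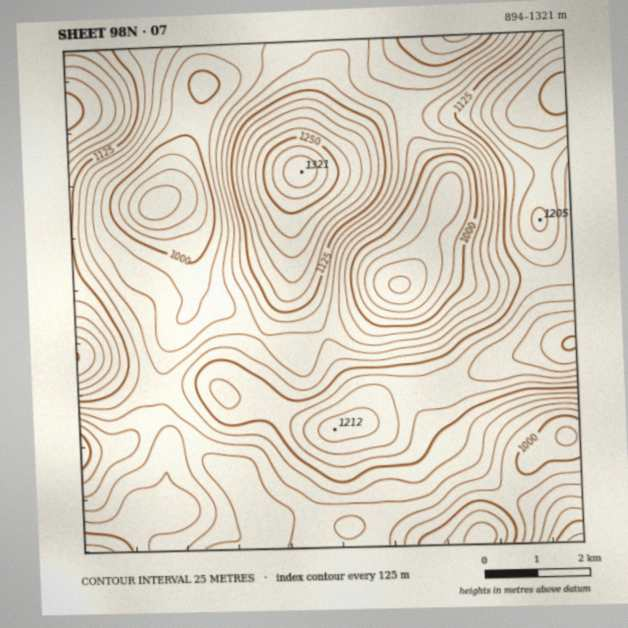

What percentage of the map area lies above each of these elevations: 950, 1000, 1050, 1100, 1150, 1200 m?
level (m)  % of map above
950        96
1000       88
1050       69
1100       43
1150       24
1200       10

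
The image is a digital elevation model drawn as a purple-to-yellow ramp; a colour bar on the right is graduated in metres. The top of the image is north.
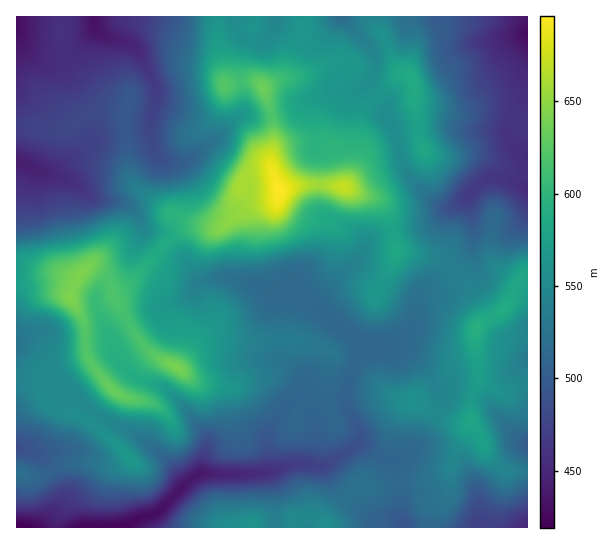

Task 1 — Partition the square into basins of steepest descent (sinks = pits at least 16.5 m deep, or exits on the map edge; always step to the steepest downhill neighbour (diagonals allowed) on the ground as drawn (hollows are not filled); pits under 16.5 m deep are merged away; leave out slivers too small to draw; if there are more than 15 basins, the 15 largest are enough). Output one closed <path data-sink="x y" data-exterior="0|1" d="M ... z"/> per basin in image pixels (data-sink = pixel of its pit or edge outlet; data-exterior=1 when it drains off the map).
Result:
<path data-sink="17 527" data-exterior="1" d="M323 184l-26 1-15 4-7 11-26 7-28 21-27-1-19 8-48 50-15 9 29 49 12 12 25 13 20-25 13-6 38 4 41-1 20 3 53 25 19 20 17 12 16 0 24 16 22 8 10-3 1-22 6-19 23 13 5 0 15-9 7-1-1-110-8 6-12 27-8 7-18 10 0-8-8-18-10-15-17-17-15-8-35-7-4-27-11-22-36-14z"/><path data-sink="85 527" data-exterior="1" d="M93 267l-4 0-13 12-5 14 0 6 13 23 4 36 9 15 15 16-13 14-11 18 31 26 9 10-14 8-9 0-9 4-37 48-2 11 192 0 1-4 17-5 46 0 13 5 10-15 25-24 20 2 17-6 23-1 21-7 9-6 2-10 18-32-1-4-5 3-11-1-15-7-24-16-16 0-17-12-19-20-22-9-27-15-11-3-54 0-38-4-13 6-20 25-25-13-12-12-10-16-11-22-5-6-6-18-6-8z"/><path data-sink="527 34" data-exterior="1" d="M527 16l-152 0 1 11 8 10 13 32 4 3 6 1 6 8 4 48 4 14-3-2-13 0-31 8-9 8-20 29 13 7 16 4 9 6 9 20 5 28 38 8 11 6 17 17 16 25 2 8 0 8 18-10 8-7 12-27 9-6z"/><path data-sink="94 17" data-exterior="1" d="M217 16l-151 0-3 14 1 21 11 19 28 29 11 5 14 2-3 7 0 20 3 38 4 12 35 29 20 9 27 7 11-3 26-20 24-5 5-7-9-27 2-40-8-35-6-8-8-3-27 3 0-12-7-30z"/><path data-sink="17 162" data-exterior="1" d="M114 111l-12 0-15 4-21 14-50-2 1 138 38 7 16 7 6 0 12-12 4 0 14 10 4 6 2 10 14-8 52-53 15-5 19 0-22-4-24-11-35-29-4-12-3-58z"/><path data-sink="342 17" data-exterior="1" d="M374 16l-71 0 1 22-12 19-5 17-5 5-18 8 9 39-2 40 8 25 28-7 38 3 6-8 8-20 0-34 2-10 7-10 31-32 5 0-7-4-13-32-8-10z"/><path data-sink="17 17" data-exterior="1" d="M65 16l-49 1 1 110 49 2 13-10 16-7 30 0 2-2 0-5-13-1-11-5-34-36-6-20z"/><path data-sink="527 527" data-exterior="1" d="M471 421l-19 40-1 32-11 14-3 20 90 1 1-57-25 0-15-16-5-16z"/><path data-sink="17 447" data-exterior="1" d="M31 380l-15 1 1 92 20 4 34-14 23 0 17 2 17-8-9-10-32-27-38-15-6-7-2-15z"/><path data-sink="275 17" data-exterior="1" d="M302 16l-84 0-1 25 7 30 0 12 27-3 8 3 4 5 19-9 5-5 5-17 12-19z"/><path data-sink="403 527" data-exterior="1" d="M450 468l-8 5-21 7-23 1-17 6-20-2-25 24-11 18 112 1 3-21 11-14z"/><path data-sink="527 445" data-exterior="1" d="M478 380l-6 19-1 22 12 18 5 16 15 16 24 0 1-86-7-1-15 9-5 0z"/>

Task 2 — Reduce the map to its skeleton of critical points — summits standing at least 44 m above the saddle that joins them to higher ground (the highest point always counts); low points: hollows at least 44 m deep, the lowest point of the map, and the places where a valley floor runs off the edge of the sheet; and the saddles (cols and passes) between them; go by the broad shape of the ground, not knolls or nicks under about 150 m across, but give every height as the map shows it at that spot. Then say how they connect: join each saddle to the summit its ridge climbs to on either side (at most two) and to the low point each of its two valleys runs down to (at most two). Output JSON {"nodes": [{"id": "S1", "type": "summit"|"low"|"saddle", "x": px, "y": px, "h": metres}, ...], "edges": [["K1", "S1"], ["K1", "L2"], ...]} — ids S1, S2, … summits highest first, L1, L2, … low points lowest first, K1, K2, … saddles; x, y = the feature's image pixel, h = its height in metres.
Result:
{"nodes": [
{"id": "S1", "type": "summit", "x": 279, "y": 191, "h": 696},
{"id": "S2", "type": "summit", "x": 70, "y": 298, "h": 643},
{"id": "S3", "type": "summit", "x": 477, "y": 329, "h": 594},
{"id": "S4", "type": "summit", "x": 250, "y": 523, "h": 561},
{"id": "L1", "type": "low", "x": 22, "y": 527, "h": 419},
{"id": "L2", "type": "low", "x": 527, "y": 34, "h": 427},
{"id": "L3", "type": "low", "x": 17, "y": 21, "h": 428},
{"id": "L4", "type": "low", "x": 527, "y": 527, "h": 451},
{"id": "K1", "type": "saddle", "x": 165, "y": 245, "h": 587},
{"id": "K2", "type": "saddle", "x": 451, "y": 271, "h": 538},
{"id": "K3", "type": "saddle", "x": 399, "y": 482, "h": 514},
{"id": "K4", "type": "saddle", "x": 355, "y": 363, "h": 510}],
"edges": [["K1", "S1"], ["K1", "S2"], ["K1", "L1"], ["K1", "L3"], ["K2", "S1"], ["K2", "S3"], ["K2", "L1"], ["K2", "L2"], ["K3", "S3"], ["K3", "S4"], ["K3", "L1"], ["K3", "L4"], ["K4", "S2"], ["K4", "S3"], ["K4", "L1"]]}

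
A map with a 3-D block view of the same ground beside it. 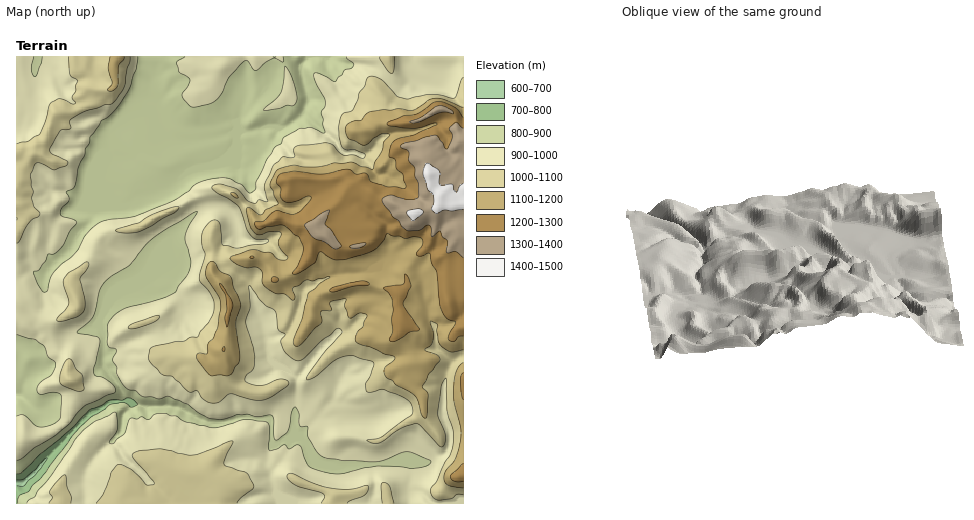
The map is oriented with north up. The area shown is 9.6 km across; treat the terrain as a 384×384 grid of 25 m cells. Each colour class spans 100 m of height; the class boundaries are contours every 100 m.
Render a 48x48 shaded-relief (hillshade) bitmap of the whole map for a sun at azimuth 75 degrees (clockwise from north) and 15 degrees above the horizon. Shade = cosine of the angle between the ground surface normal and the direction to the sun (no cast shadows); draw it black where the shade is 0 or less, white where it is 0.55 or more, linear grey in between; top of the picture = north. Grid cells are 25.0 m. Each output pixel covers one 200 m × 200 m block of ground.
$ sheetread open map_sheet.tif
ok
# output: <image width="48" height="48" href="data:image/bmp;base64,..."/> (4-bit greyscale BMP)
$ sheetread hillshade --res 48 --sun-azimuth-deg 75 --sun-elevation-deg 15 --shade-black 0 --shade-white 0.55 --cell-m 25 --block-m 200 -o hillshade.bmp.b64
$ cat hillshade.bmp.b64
<image width="48" height="48" href="data:image/bmp;base64,Qk32BAAAAAAAAHYAAAAoAAAAMAAAADAAAAABAAQAAAAAAIAEAAATCwAAEwsAABAAAAAAAAAAAAAAABEREQAiIiIAMzMzAERERABVVVUAZmZmAHd3dwCIiIgAmZmZAKqqqgC7u7sAzMzMAN3d3QDu7u4A////ABIjaadVZ4iIdmZniYipdkIliYdny2Q0ZiABaqdVV4iGZmZmiau4UzV4mIl422IDMjEAOadVVpllZmZniau2JJy7mGd5ynQQAMogBqhVWJZGd3eJqqu2ScuYd3d4iHcgALygAolleFR3iIeKuqmYeZh3d3d3d3dAALvIAEmXdUeImYd4qpmYeIdlZlVXh2ZBAKq7gAaqZGeImYh2eIm5d3ZDZkR5l2QDMJqayAKKpliIiYiHZ4vJeHZEZ4h2iWAKULuXe5I4uFh3iamGVYqoeHZniIdlVkCNEKqGV8pEqXh4qoIUiHZ2eHZ3d2ZmVALaAJdmRIqnaYZmYwA2h0V4h2ZnZVVnYgPpACNWMUeapxFFQRI3hUWJqGVnZEZ2IAfoADM0EHurpBRFQjM3d5l4qmV4ZFVSAWrYAGZSAu/KUUVVQ0NGe8qHmVWJdVQQJYrJAHdyBe7INERFVEM0fMupdVV5hlQAR4m7MGdjFsunRDNFVURDfe23M2dXhkMhJHi8dHZUWKmXVDRWdlUhn/2lAXp0VTISV5qlJlVFiYiFRVVnd3QRj/2UAHunMiM0aIiBJlZViHd1JGd3iHQQf/x0IDmqcRNER4yzEXZVaJmGQ1eKqXQQX/piMhXLU0NDN76RAnd2RI23ZmZpynUAH/pTNBW5VFUySdtAOomXQX/Yd3d3mXUAD/oyJUOJU1ZSSrggSZqmEJ/Id3d3dmIAb/YBSGNGeGVDWbggR6uUA725d3d3dTAA37EBmYYzVniHeKkgRqqEFJuph3d3diAI7GEDh4iHZniHRqchRrmHQ1iqmId3d0AKlDNZg0iVRoh2VoYRRbmJdTSKmIh3d0AFU0nbcQaCNneHZVUSVamIiEJpiIiHdjAZuWiDEgNBVnm6ZUMyE7mYiWJHd4iHdjA86jAgAAA4mHi7VDATEbmZipU0ZnmphkA85gBFABSKh3i5IDZTM3iaqqh3d1N7qHRKwQAzh1V5h4mkAEh2VYmb7Id4iHYzjKd4UAhUhjRXiIhRA3hmZ6q6q6d3d3d3VIlzAMtABHVUaHZUioQlh7zKmph3d3d3dUMyT/YABYdkRniquRAniN23ebl3d3d3d1RYzZIAB5iHZ63acQBJiLqFatp3d3d3d3eImHQACLuWe820IABqmWdVneuHd3d3eHd3d3UQSJh3itgCIAKKqVaMuryXd3d3d3d3d3ZCRUZ62mIAAAWblWabuauod3d3d3d3d2ZlM2iLUCVQA2eqQGU4uZuod3d3d3d3d3d3VXmlADiFMzSJIHUTiaq6h3d3d3d3d2eHZmhQAFZVM3lyJ3YQa7qImHd3Zmd4h1V3eIUyFENnVVWGjXYQaXZ4u4d2VWd4h2VneaYyRTRoqmAK/3Yzd1VWvqd2VWZ4mHZmaccSVTRqynV8xndVdBNFv+h2ZVZ5qXZ2WsQWdDR7uqqpQHdmQjVTn/l2ZmVomXZ2a6JZZEWJq6h2MohlIDdSn/p2ZWZnmnaHfISZVUVWrId2Q4h1IEdRb/t2ZmZmeXaHi5iXQzM1zIZmZg=="/>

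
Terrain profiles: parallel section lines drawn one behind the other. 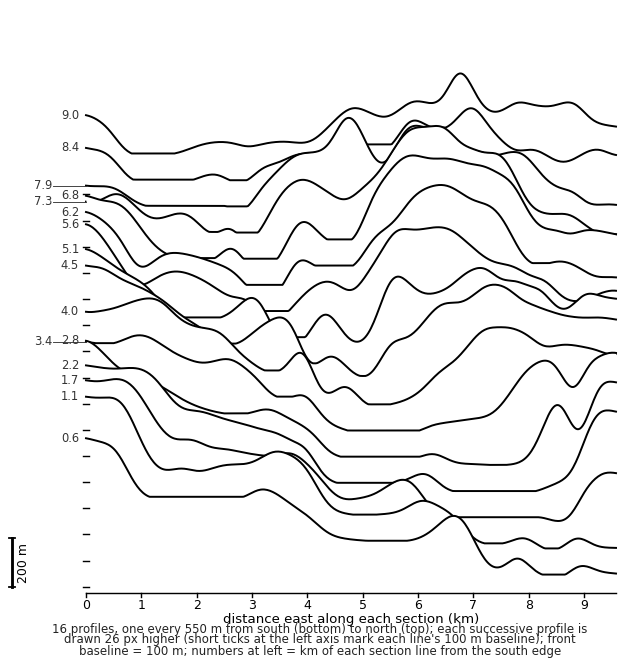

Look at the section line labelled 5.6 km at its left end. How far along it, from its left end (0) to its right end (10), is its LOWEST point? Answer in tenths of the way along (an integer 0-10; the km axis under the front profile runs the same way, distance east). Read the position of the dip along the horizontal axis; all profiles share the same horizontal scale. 4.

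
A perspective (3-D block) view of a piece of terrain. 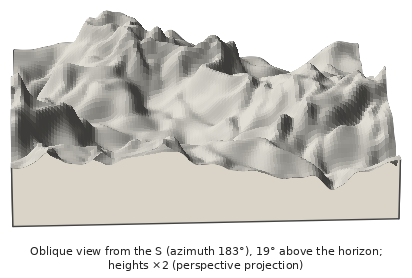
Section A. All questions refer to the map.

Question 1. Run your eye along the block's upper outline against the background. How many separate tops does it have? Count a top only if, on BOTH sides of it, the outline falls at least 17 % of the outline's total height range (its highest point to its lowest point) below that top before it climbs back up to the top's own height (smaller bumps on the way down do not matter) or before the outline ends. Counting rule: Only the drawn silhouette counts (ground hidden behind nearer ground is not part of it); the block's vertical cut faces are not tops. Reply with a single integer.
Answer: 2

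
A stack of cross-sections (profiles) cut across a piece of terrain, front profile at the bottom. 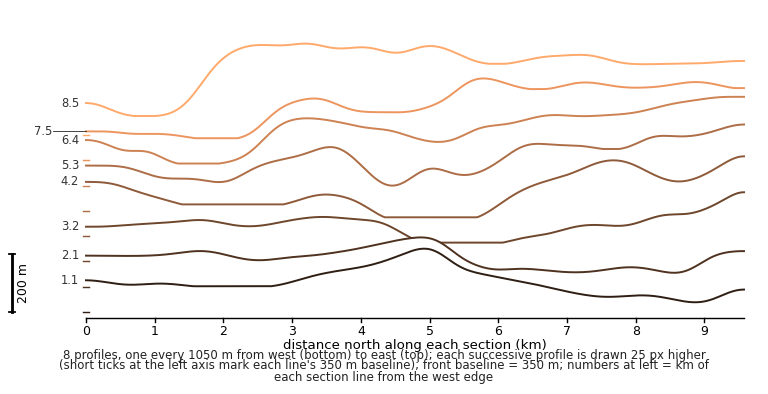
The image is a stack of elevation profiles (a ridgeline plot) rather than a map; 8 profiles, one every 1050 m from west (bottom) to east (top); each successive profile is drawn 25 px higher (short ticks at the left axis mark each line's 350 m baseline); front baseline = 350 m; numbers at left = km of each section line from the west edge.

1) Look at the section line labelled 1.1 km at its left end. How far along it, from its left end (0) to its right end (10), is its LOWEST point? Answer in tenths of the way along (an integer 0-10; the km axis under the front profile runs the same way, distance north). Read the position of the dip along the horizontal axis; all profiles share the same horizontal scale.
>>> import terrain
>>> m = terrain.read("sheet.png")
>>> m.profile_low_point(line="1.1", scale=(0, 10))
9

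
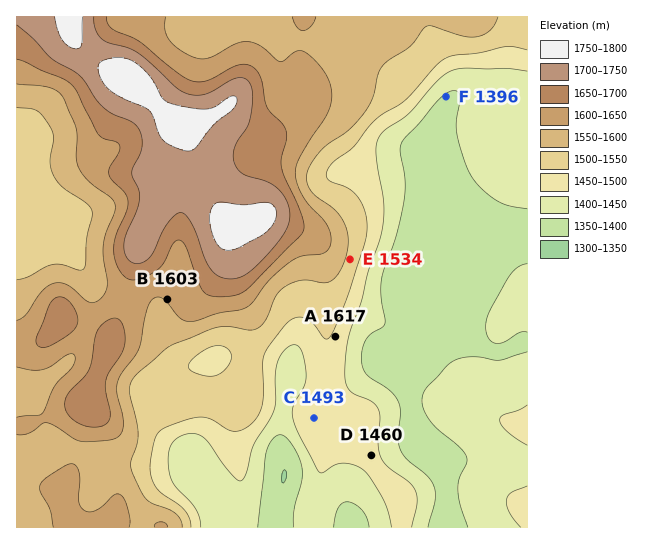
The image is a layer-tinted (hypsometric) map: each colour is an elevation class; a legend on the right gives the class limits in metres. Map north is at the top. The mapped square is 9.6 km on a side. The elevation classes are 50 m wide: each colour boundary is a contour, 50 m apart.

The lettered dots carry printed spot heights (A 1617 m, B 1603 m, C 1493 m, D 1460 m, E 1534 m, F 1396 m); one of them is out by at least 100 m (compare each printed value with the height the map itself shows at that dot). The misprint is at A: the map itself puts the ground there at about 1492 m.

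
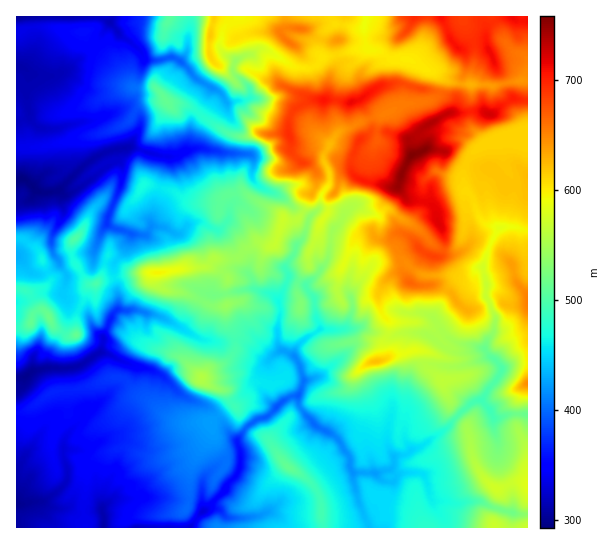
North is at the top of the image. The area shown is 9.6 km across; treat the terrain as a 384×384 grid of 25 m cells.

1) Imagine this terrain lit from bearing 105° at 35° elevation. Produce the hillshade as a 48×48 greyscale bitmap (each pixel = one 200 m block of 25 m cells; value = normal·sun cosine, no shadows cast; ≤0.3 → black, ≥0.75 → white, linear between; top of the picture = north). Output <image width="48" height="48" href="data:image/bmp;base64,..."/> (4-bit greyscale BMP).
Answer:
<image width="48" height="48" href="data:image/bmp;base64,Qk32BAAAAAAAAHYAAAAoAAAAMAAAADAAAAABAAQAAAAAAIAEAAATCwAAEwsAABAAAAAAAAAAAAAAABEREQAiIiIAMzMzAERERABVVVUAZmZmAHd3dwCIiIgAmZmZAKqqqgC7u7sAzMzMAN3d3QDu7u4A////AIiIiaqHmZmrlFiIiIiHm7qpiImZhlV5h5mIiKqHiIiK2lVomHeHm7qYmImZh2aKh5mIiaqYiId4zIVXmpiHm7qYmImZiHZpl5mZiJqZiIiIurlFeZmIq7qImImYh2Z5mJiJmJqZiIiJqqxzV4iaurqJmHmYhlaIiJiJmJmZiIiJqpu1RWi7qrqZmIiIdmiodoiJmImZiIiImqu3NHq6qqmJqYiIdXqodpmKmIiJiIiImay2NZqqmpeJmZmHZYqodqmZmJmYiIiImaykN6u6qXeZmZmXVouod5mZqYiZmIiImamqVYvLl3iZmZiJdYuneJmpmpiJmIiIiYeN2EjKeZmZmZh3mHuoiWiamqiIiIiImGab3qd3mZmqqYh2nLmHiVV5mZmYiJmYZXrLu8xkeJq7qYdnrMp0Z4ZXiImZiJlhObzMqay2VVnMuYd4mrykEqmIh2aJmZYiaby8uZu4dCW9ypiJmavIIduZq5Z5h2VWiJq7upqWiVFJzbqZmqq4U/yHret1RneImYirzLllipU1iqqqqrqHZu2Fjf9yWIiJqYiavKmWZ4dmiZmpmrqGd6yXnP9jaIiZiImqq5ermIZmiqqpiKymZ2mqu83FWIiHeJqqq5acmJhmiqqpd623Zmeruazqd3d4iIq7q5abh6hoq6qoZ6ynd4irmIvad3iZmZmbu5aKdqhXqqqpibuGdpmrl3rJVXq7qpmru6eJZ5lWiIq7uruGd5iJl3ioM3q7upm6q7mJZ5l1Z4qrurp2iYiaeKiHMkaJqqqpm8hqlomXVombzMp3mnipesd6dDRFeImZmspop2iZZoiazMt3mom3S+l6l2ZVRniIiLyGqWeIiIiZzKyXmZm3Bu2JmHeHVodnd5ynmmZ3d5l47auoiWeZIJ+miqiIhoh3hnq4i4VnZ5dp7rqpmXd4UEyli6iIh4mIhnmpiqh2Znd67qqZmZiIcxfFSqmId4mYiIZpqsp2VHqb7amZmamZhjKXJ6mId3iJqWNJqbp1WLqs65mZmZmJmHRXJJmHZneKY2h3qGeIeLy825mZmZmZmYh2I4l2Vmd4IDiruFiYZa3c25mZmaqqqqmHRpmGVnd3IAWct2iZdWvM7qmZmZmZqquqh4mqiIiIMAe7uFepdVir39qZmZmYiJq7pWvLl2Z1NFi7uWaadWirzdypmZmZiIiJtjm8lnlhJFm6qpd4h1abzLvMupiJmZmHhzWsqahTMSe6qqqpmGVYq6i+7ZiIiJmYdCaruqhkMhWZmorMqZh1eoiKy5mIh3iIhCerupdoUiR4iYecypmYeYeGipmYh3eIgzmqqnR5Q2iIeJZWmpmpiJiIiZmZh3eIhSaag0mWZomHeJh2aKmYd5iLupmZmHiImFWYIGynd4mZiJmZmJmYZ4icupmZmYiImEenEIy5h3erqaqZmqmGV6isuqmYiZmZhRa6MHqrp2m7mLuYeMuEWZm7mZmIiJqodBSrQGqJh3mruauYZayWeZmqmYiIiImXdhKbYFqYh3iaqZqoVHqompmZmg=="/>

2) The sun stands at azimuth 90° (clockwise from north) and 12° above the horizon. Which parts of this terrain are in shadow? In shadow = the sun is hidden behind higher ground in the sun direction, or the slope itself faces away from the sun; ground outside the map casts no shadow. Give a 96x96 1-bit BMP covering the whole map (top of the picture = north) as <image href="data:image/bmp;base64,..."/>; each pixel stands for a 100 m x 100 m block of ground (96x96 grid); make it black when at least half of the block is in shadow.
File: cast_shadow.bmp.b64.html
<image width="96" height="96" href="data:image/bmp;base64,Qk2+BAAAAAAAAD4AAAAoAAAAYAAAAGAAAAABAAEAAAAAAIAEAAATCwAAEwsAAAIAAAAAAAAA////AAAAAAAAAAAA4AAAAAAAAAAAAAAAIAAAAAAAAAAAAAAACAAAAAAAAAAAAAAAAwAAAAAAAAAAAAAAAAAAAAAAAAAAAAAAAgAAAAAAAYAAAAAAAYAAAAAAAAAAAAAAAYAAAAAAAAAAAAAAAAAAAAAAAAAAAAAAAHAAAAAAAAAAAAAAAHAAAAAAAAAAAAAAADAAAAAAAAAAAAAAAD8AAQAAAAAAAAAAAD8AAQAAAAAAAAAAAH4AAAAAAAAAAAAAAH4ABAAAAAAAAAAAAHwABAAAAAAAAAAAAHgAAAAAAAAAAAAAADgAAAAAYAAAAAAAAAwAAAAAYAAAAAAAAYOAAAAAMAAAAAAAA4DAAAAAAAAAAAAABwDmAAAAAAAAAAAADgAuAAAAAAAAAAAACAAOAAAAAAAAAAAD4AAGAAAAAHgAAAAfwAAGAAAAAHwAAAB/gAAAHAAAAH4AAAB/AAAAfAAAAD8AAAD/AAAGPwAAAB4AAAH+AAAGH4AAAB4AAAHwAAAED8AAAAYAAB4AAAAMA4AAAAAJAPwAAAAMAAAAAAANAPgAAAAAAAAAAMAMAfAAAAAAAAAAAEAOAeAAAABAAAAAACAMAOAAAABAAAAAACAEAnAAAABgAGAAACAAAjAAAABgASAAADAAAAAAAABgASAAAGAAAAAAAABgwYAAgGAAABAAAAAAgYAAgMAAAAAAAAAgAYAAAMAAAAYAAAAwAAAAAIAAAB8AAAAQAAAAAAAAAB8AAAAAAAAAAAAAAD8AAAAAQAAAAAAAAD8AAAAAYAAAAAAAwQYAAAAAIAQAAIAAwQAAAAAIAAYAAIABgYAAAAAMAAQAAEADgYAAAAAMAAAAAAADwYAAAAAGAAAAAAADwIAAAAACAAACAAAD4AAAAAADAAAGAAAB8AAAAAADAAAMAAAB8GAAAAABAAQIAAAA+GAAAAAAgAwAAAAA+HAAAAAAQAOAAAAAfHAAAAAAQA+AAAAAPDgAAAA4QH8AAAAAHjgAAAD4YPwAAAAADjwAAAD4MHAAAAAAARwAAAcAMgAAAAAAAB4AAB+ANgAAAAAAAB4AAD+ANAIAAAAAAD4AAH+AMAEAAAAAAB4AAP/gIAEAAAAAAAQAA//gIAGAAAAAAAAAD//AAAGAAAAAAAAAH//AAAGAAAAAAAcAA//AAAEAAAAAAAeAH/wAAAAAAAAAAAPAAfgAAAAAAAAAAAPAAPOAAAAAAAAAAAPAAP/AAAAAAAAAAAPAAd/AAAAAAAAAAAfAAf/gAAAAAAAAAA/AAP/AAAAAAAAAAAfAAb/gAAAAAAAAAAfAA5/AAAAAAAAAAAfAD5+AAAAAAAAAAAeAHz0AAAAAAAAAAAPAfjAAAAAAAAAAAAPB/GAAAAAAAAAAAAHH+EAAAAAAEAAAAAD/8AAAAAAAAAAAAAH/8AAAAAABwAAAAAPv8AAAAAADwAAAAAfn8AAAAAAHgAAAAA/j8AAAAAYHgAAAAB/j8AAAAAcHgAAAAA/j8AAAAAEDAAAAAAfh8AAAAAYAAAAAAAfx+AAAAA8AAAA="/>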